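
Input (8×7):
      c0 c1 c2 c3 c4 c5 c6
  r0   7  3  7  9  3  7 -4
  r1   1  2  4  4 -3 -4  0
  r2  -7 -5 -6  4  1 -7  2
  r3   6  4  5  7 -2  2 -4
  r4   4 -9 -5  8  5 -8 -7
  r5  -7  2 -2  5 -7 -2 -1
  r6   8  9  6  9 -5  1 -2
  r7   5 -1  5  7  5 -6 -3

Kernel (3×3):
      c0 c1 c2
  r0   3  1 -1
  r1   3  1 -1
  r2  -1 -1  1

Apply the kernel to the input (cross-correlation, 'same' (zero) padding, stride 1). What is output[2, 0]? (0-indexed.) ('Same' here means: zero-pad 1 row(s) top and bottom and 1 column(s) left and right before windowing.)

The receptive field on the zero-padded input at this output position is [0 1 2 / 0 -7 -5 / 0 6 4]. Elementwise product with the kernel and sum: 0·3 + 1·1 + 2·-1 + 0·3 + -7·1 + -5·-1 + 0·-1 + 6·-1 + 4·1.

-5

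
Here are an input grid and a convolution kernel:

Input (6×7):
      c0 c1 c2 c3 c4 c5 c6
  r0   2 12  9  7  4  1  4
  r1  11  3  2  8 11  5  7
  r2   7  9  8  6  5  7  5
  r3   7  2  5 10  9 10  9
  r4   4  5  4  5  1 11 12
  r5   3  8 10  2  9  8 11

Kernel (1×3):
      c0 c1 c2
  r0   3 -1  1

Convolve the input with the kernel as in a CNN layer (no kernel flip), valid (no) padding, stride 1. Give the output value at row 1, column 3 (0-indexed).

18

The receptive field on the input at this output position is [8 11 5]. Elementwise product with the kernel and sum: 8·3 + 11·-1 + 5·1.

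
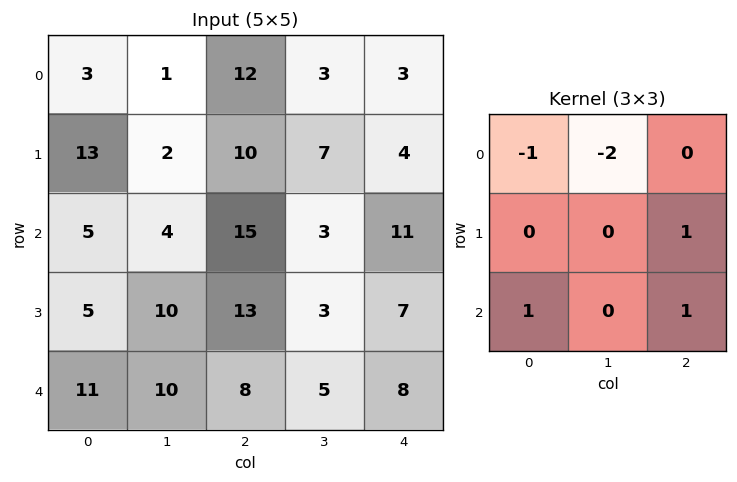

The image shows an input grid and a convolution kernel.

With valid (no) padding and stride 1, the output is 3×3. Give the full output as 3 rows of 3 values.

Output[0,0]: The receptive field on the input at this output position is [3 1 12 / 13 2 10 / 5 4 15]. Elementwise product with the kernel and sum: 3·-1 + 1·-2 + 10·1 + 5·1 + 15·1.

25 -11 12
16 -6 7
19 -16 2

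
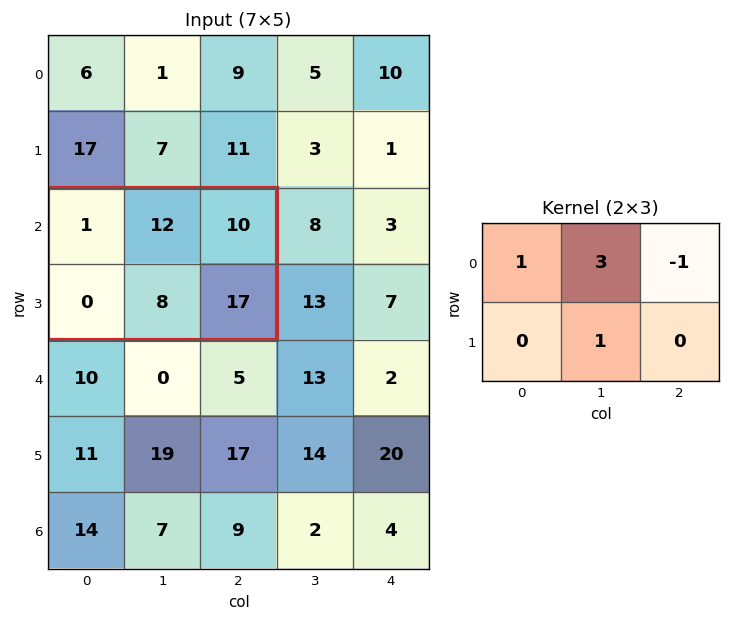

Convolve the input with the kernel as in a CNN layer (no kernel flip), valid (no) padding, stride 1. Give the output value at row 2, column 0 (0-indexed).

The receptive field on the input at this output position is [1 12 10 / 0 8 17]. Elementwise product with the kernel and sum: 1·1 + 12·3 + 10·-1 + 8·1.

35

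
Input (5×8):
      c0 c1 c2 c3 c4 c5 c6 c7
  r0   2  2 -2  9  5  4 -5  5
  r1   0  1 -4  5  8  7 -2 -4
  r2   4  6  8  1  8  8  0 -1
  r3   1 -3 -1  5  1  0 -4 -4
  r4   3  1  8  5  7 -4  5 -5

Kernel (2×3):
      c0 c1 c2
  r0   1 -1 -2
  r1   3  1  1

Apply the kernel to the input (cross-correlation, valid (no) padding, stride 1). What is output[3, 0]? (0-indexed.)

The receptive field on the input at this output position is [1 -3 -1 / 3 1 8]. Elementwise product with the kernel and sum: 1·1 + -3·-1 + -1·-2 + 3·3 + 1·1 + 8·1.

24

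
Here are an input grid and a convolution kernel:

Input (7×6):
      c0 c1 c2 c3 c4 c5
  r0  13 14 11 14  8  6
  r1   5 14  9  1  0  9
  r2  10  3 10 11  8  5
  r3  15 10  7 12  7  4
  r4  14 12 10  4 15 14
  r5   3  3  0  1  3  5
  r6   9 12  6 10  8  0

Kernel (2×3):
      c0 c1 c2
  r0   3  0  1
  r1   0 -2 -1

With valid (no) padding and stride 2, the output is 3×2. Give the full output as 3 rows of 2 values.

Output[0,0]: The receptive field on the input at this output position is [13 14 11 / 5 14 9]. Elementwise product with the kernel and sum: 13·3 + 11·1 + 14·-2 + 9·-1.

13 39
13 7
46 40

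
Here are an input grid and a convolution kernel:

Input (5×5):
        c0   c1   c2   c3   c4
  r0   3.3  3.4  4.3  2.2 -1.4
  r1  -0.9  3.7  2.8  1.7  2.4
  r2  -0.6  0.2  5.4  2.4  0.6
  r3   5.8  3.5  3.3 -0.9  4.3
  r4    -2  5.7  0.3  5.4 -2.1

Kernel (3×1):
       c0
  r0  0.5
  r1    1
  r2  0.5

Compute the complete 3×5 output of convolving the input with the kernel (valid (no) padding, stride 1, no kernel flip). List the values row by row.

0.45 5.5 7.65 4 2
1.85 3.8 8.45 2.8 3.95
4.5 6.45 6.15 3 3.55

Output[0,0]: The receptive field on the input at this output position is [3.3 / -0.9 / -0.6]. Elementwise product with the kernel and sum: 3.3·0.5 + -0.9·1 + -0.6·0.5.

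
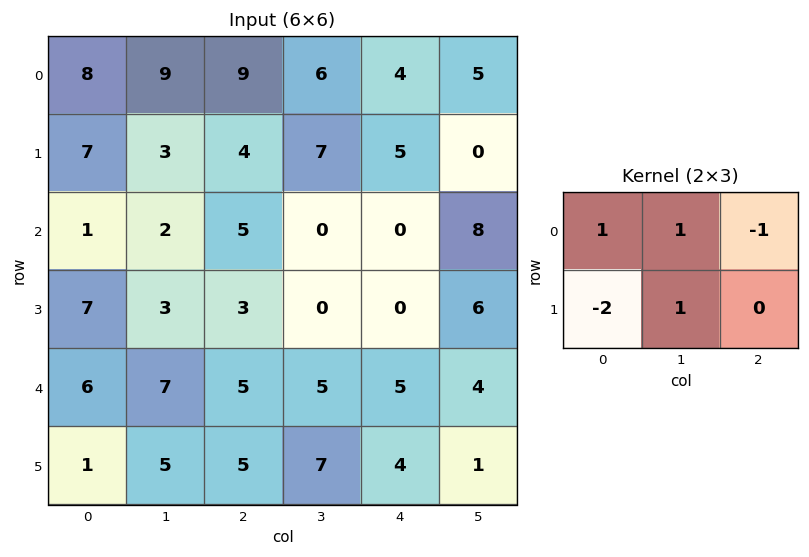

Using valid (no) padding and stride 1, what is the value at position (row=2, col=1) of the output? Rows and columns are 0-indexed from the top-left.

The receptive field on the input at this output position is [2 5 0 / 3 3 0]. Elementwise product with the kernel and sum: 2·1 + 5·1 + 0·-1 + 3·-2 + 3·1.

4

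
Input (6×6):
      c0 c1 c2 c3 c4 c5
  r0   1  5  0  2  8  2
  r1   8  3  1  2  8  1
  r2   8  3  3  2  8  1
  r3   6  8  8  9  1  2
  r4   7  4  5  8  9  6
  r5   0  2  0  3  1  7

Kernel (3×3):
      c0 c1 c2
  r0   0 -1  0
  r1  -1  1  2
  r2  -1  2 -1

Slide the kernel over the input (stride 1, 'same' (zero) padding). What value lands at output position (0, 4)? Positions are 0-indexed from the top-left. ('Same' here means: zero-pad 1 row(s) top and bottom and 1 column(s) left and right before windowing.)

23

The receptive field on the zero-padded input at this output position is [0 0 0 / 2 8 2 / 2 8 1]. Elementwise product with the kernel and sum: 0·-1 + 2·-1 + 8·1 + 2·2 + 2·-1 + 8·2 + 1·-1.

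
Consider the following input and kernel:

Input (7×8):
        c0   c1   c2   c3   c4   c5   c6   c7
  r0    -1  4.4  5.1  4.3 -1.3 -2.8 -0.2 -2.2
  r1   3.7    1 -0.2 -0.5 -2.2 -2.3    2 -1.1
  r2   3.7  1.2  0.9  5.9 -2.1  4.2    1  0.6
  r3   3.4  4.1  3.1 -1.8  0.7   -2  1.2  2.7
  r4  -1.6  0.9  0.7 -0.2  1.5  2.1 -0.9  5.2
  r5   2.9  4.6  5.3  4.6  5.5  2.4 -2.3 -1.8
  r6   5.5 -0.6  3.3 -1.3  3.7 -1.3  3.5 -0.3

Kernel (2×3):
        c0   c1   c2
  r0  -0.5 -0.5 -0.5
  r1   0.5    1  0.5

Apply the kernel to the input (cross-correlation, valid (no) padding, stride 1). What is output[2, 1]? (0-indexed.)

0.25

The receptive field on the input at this output position is [1.2 0.9 5.9 / 4.1 3.1 -1.8]. Elementwise product with the kernel and sum: 1.2·-0.5 + 0.9·-0.5 + 5.9·-0.5 + 4.1·0.5 + 3.1·1 + -1.8·0.5.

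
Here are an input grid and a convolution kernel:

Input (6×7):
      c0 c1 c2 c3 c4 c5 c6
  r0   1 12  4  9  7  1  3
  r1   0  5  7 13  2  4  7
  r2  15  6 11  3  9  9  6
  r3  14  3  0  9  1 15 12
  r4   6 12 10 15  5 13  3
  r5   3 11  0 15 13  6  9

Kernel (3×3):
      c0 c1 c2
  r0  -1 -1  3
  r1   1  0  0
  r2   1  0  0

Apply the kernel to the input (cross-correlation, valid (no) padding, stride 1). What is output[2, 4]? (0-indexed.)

The receptive field on the input at this output position is [9 9 6 / 1 15 12 / 5 13 3]. Elementwise product with the kernel and sum: 9·-1 + 9·-1 + 6·3 + 1·1 + 5·1.

6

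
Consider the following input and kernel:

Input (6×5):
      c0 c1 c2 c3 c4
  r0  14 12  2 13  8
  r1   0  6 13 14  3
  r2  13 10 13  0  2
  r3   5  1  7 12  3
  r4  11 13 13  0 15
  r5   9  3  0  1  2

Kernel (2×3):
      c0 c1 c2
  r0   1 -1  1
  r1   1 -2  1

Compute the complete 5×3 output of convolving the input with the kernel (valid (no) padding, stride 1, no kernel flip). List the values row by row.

5 17 -15
13 -9 17
26 -4 1
9 -7 26
14 4 28

Output[0,0]: The receptive field on the input at this output position is [14 12 2 / 0 6 13]. Elementwise product with the kernel and sum: 14·1 + 12·-1 + 2·1 + 0·1 + 6·-2 + 13·1.
Output[0,1]: The receptive field on the input at this output position is [12 2 13 / 6 13 14]. Elementwise product with the kernel and sum: 12·1 + 2·-1 + 13·1 + 6·1 + 13·-2 + 14·1.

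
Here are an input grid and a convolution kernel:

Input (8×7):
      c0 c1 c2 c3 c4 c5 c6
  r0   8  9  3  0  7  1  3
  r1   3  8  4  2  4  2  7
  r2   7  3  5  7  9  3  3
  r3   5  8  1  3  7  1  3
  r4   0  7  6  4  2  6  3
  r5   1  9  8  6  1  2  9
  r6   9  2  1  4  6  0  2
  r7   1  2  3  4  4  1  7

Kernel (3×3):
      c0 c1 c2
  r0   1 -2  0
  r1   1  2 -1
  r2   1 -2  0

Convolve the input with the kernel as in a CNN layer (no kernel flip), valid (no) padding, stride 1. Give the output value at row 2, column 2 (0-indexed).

-11

The receptive field on the input at this output position is [5 7 9 / 1 3 7 / 6 4 2]. Elementwise product with the kernel and sum: 5·1 + 7·-2 + 1·1 + 3·2 + 7·-1 + 6·1 + 4·-2.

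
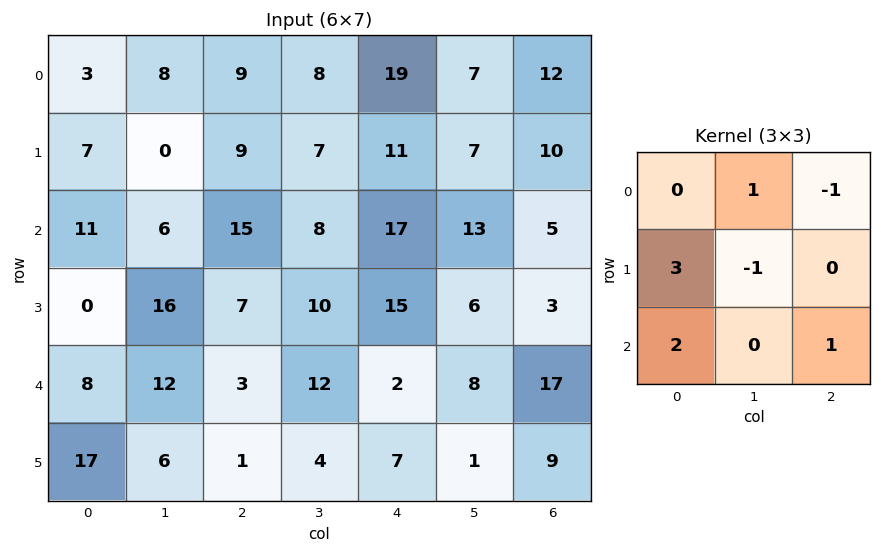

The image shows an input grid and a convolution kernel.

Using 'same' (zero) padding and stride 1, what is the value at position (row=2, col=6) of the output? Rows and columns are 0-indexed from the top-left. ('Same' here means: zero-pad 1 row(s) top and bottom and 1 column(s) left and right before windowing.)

56

The receptive field on the zero-padded input at this output position is [7 10 0 / 13 5 0 / 6 3 0]. Elementwise product with the kernel and sum: 10·1 + 0·-1 + 13·3 + 5·-1 + 6·2 + 0·1.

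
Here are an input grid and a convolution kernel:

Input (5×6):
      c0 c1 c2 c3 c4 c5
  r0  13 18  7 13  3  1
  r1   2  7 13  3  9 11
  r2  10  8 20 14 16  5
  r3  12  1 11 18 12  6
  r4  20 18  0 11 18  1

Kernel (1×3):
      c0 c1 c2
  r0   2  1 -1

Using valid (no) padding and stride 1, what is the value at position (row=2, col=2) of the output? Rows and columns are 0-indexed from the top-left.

38

The receptive field on the input at this output position is [20 14 16]. Elementwise product with the kernel and sum: 20·2 + 14·1 + 16·-1.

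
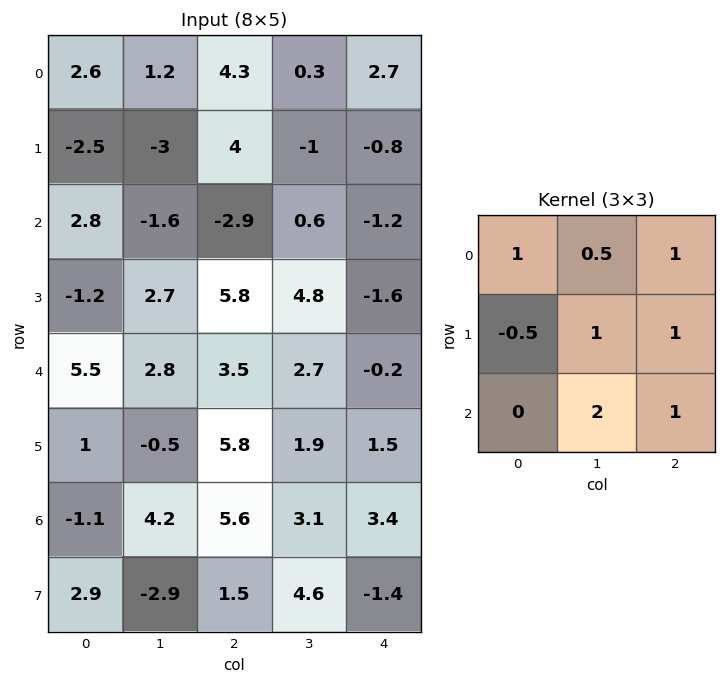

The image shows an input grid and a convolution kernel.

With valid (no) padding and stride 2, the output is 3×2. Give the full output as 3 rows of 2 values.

Output[0,0]: The receptive field on the input at this output position is [2.6 1.2 4.3 / -2.5 -3 4 / 2.8 -1.6 -2.9]. Elementwise product with the kernel and sum: 2.6·1 + 1.2·0.5 + 4.3·1 + -2.5·-0.5 + -3·1 + 4·1 + -1.6·2 + -2.9·1.
Output[0,1]: The receptive field on the input at this output position is [4.3 0.3 2.7 / 4 -1 -0.8 / -2.9 0.6 -1.2]. Elementwise product with the kernel and sum: 4.3·1 + 0.3·0.5 + 2.7·1 + 4·-0.5 + -1·1 + -0.8·1 + 0.6·2 + -1.2·1.

3.65 3.35
17.3 1.7
29.2 14.75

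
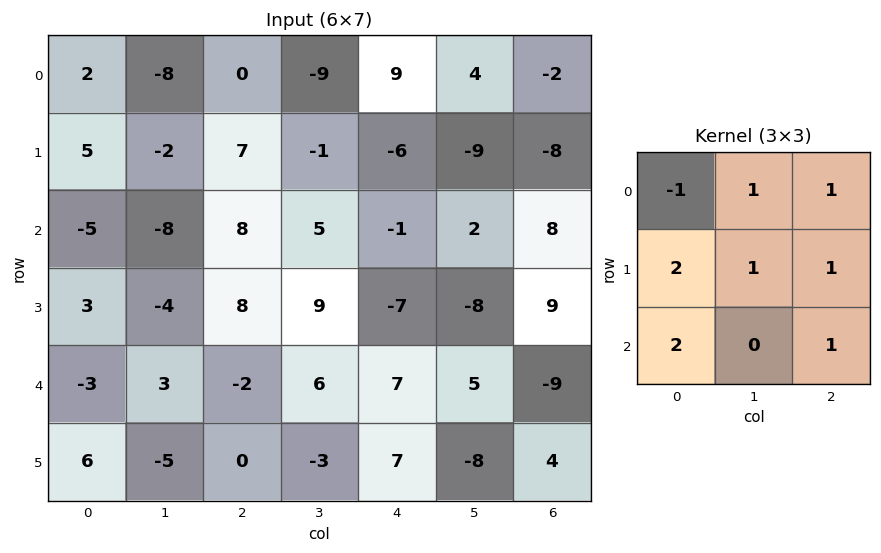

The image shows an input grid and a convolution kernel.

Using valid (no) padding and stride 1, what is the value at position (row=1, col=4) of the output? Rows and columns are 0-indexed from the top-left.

The receptive field on the input at this output position is [-6 -9 -8 / -1 2 8 / -7 -8 9]. Elementwise product with the kernel and sum: -6·-1 + -9·1 + -8·1 + -1·2 + 2·1 + 8·1 + -7·2 + 9·1.

-8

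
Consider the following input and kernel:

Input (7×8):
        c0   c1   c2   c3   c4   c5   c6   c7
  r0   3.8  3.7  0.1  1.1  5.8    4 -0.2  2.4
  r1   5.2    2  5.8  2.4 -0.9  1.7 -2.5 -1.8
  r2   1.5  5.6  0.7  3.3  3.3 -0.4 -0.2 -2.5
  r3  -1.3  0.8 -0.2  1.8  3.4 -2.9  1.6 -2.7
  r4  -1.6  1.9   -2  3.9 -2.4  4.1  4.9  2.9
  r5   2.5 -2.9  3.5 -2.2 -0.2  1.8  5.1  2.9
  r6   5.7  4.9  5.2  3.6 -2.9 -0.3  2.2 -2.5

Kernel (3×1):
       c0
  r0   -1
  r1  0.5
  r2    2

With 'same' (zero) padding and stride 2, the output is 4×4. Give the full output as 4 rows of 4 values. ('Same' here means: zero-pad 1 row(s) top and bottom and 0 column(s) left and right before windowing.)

12.3 11.65 1.1 -5.1
-7.05 -5.85 9.35 5.6
5.5 6.2 -5 11.05
0.35 -0.9 -1.25 -4

Output[0,0]: The receptive field on the zero-padded input at this output position is [0 / 3.8 / 5.2]. Elementwise product with the kernel and sum: 0·-1 + 3.8·0.5 + 5.2·2.
Output[0,1]: The receptive field on the zero-padded input at this output position is [0 / 0.1 / 5.8]. Elementwise product with the kernel and sum: 0·-1 + 0.1·0.5 + 5.8·2.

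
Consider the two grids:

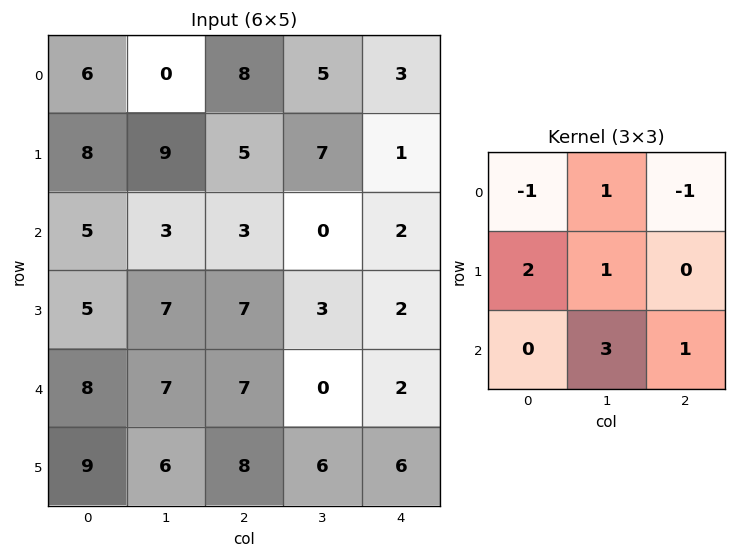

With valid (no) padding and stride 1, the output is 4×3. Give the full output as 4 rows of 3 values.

23 35 13
37 22 18
40 42 14
44 48 32

Output[0,0]: The receptive field on the input at this output position is [6 0 8 / 8 9 5 / 5 3 3]. Elementwise product with the kernel and sum: 6·-1 + 0·1 + 8·-1 + 8·2 + 9·1 + 3·3 + 3·1.
Output[0,1]: The receptive field on the input at this output position is [0 8 5 / 9 5 7 / 3 3 0]. Elementwise product with the kernel and sum: 0·-1 + 8·1 + 5·-1 + 9·2 + 5·1 + 3·3 + 0·1.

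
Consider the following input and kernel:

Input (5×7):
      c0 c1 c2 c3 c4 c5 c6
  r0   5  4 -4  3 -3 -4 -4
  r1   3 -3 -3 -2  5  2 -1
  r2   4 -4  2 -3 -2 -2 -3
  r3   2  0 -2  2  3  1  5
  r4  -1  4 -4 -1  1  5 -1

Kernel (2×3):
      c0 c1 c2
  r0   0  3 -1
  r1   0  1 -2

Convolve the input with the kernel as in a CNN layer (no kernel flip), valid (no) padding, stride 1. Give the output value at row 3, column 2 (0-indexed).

0

The receptive field on the input at this output position is [-2 2 3 / -4 -1 1]. Elementwise product with the kernel and sum: 2·3 + 3·-1 + -1·1 + 1·-2.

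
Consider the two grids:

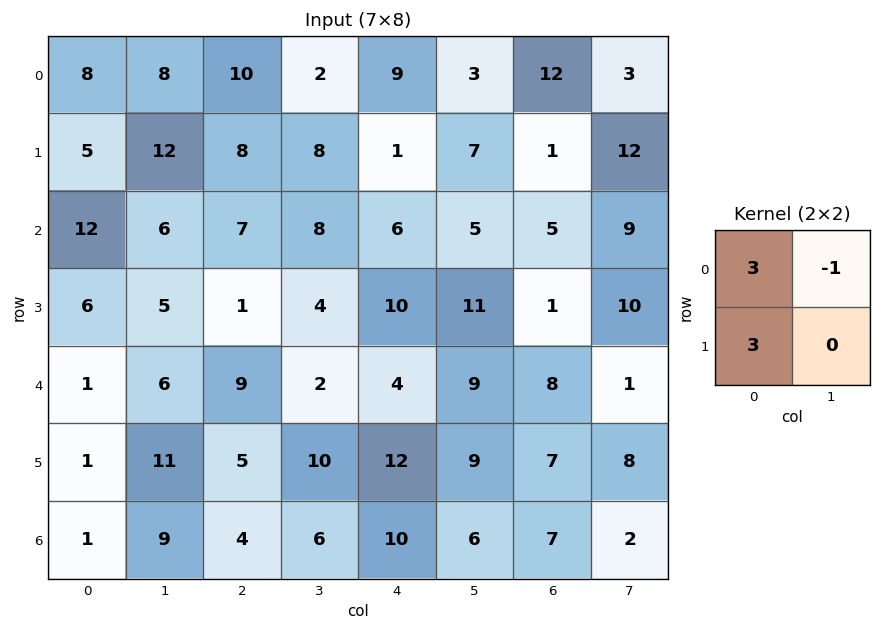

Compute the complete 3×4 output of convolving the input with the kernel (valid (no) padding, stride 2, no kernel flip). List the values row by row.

31 52 27 36
48 16 43 9
0 40 39 44

Output[0,0]: The receptive field on the input at this output position is [8 8 / 5 12]. Elementwise product with the kernel and sum: 8·3 + 8·-1 + 5·3.
Output[0,1]: The receptive field on the input at this output position is [10 2 / 8 8]. Elementwise product with the kernel and sum: 10·3 + 2·-1 + 8·3.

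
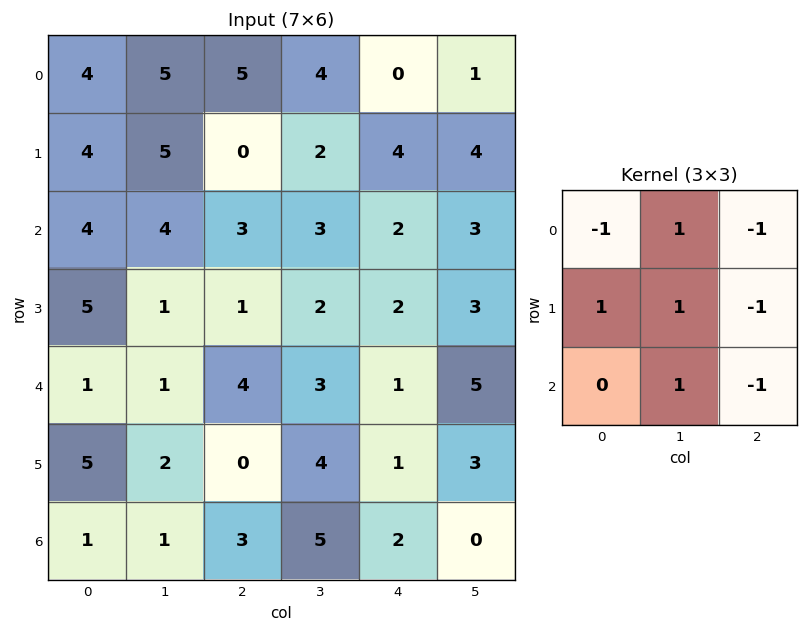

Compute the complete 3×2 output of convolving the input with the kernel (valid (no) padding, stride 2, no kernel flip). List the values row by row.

6 -2
-1 1
1 4

Output[0,0]: The receptive field on the input at this output position is [4 5 5 / 4 5 0 / 4 4 3]. Elementwise product with the kernel and sum: 4·-1 + 5·1 + 5·-1 + 4·1 + 5·1 + 0·-1 + 4·1 + 3·-1.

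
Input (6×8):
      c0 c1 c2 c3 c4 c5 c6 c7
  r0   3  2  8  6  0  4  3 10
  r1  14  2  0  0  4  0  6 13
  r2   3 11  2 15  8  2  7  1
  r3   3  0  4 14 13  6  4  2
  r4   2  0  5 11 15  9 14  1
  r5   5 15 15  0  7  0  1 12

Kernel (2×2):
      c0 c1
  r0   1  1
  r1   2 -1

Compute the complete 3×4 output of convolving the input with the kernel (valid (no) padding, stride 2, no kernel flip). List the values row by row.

Output[0,0]: The receptive field on the input at this output position is [3 2 / 14 2]. Elementwise product with the kernel and sum: 3·1 + 2·1 + 14·2 + 2·-1.

31 14 12 12
20 11 30 14
-3 46 38 5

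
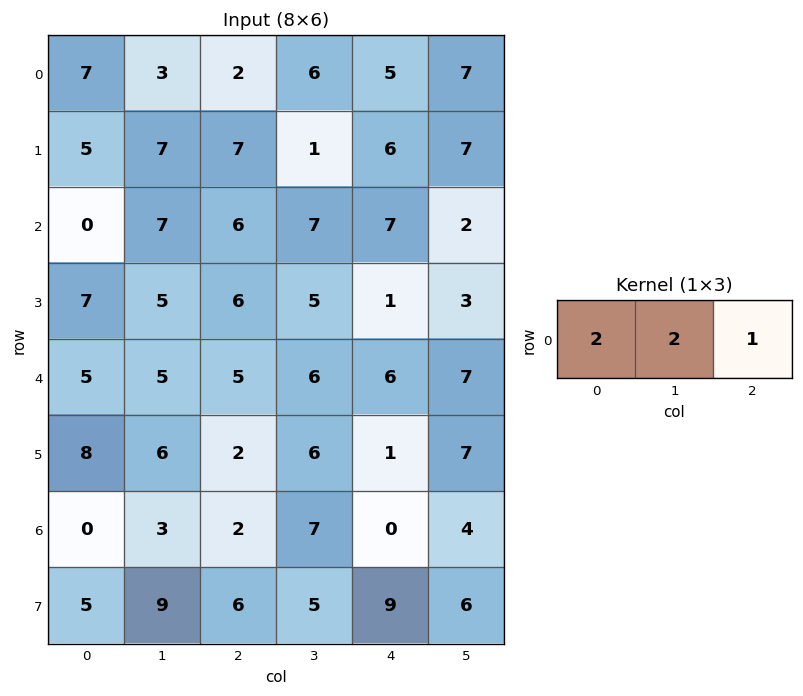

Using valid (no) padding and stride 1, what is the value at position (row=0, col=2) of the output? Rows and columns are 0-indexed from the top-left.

21

The receptive field on the input at this output position is [2 6 5]. Elementwise product with the kernel and sum: 2·2 + 6·2 + 5·1.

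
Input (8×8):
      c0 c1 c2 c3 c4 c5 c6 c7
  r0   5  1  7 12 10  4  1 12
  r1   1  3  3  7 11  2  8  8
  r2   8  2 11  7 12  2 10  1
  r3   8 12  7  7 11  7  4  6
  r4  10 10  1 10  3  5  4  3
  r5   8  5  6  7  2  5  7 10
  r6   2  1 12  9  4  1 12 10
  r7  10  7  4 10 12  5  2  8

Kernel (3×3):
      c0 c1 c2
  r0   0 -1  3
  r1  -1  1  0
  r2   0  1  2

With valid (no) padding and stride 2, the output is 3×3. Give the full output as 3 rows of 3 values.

46 53 12
47 45 37
15 17 35

Output[0,0]: The receptive field on the input at this output position is [5 1 7 / 1 3 3 / 8 2 11]. Elementwise product with the kernel and sum: 1·-1 + 7·3 + 1·-1 + 3·1 + 2·1 + 11·2.
Output[0,1]: The receptive field on the input at this output position is [7 12 10 / 3 7 11 / 11 7 12]. Elementwise product with the kernel and sum: 12·-1 + 10·3 + 3·-1 + 7·1 + 7·1 + 12·2.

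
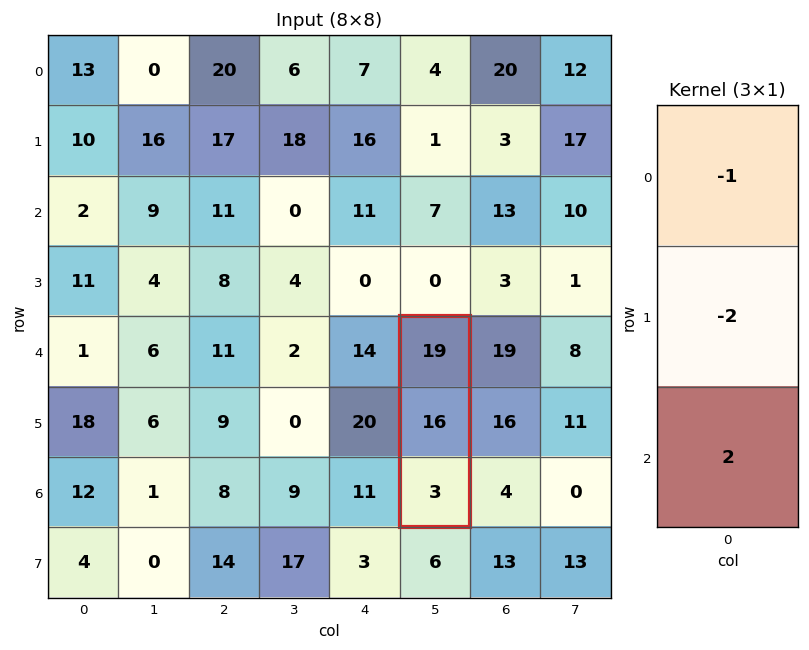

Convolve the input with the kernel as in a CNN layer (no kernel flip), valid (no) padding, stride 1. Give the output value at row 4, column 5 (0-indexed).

The receptive field on the input at this output position is [19 / 16 / 3]. Elementwise product with the kernel and sum: 19·-1 + 16·-2 + 3·2.

-45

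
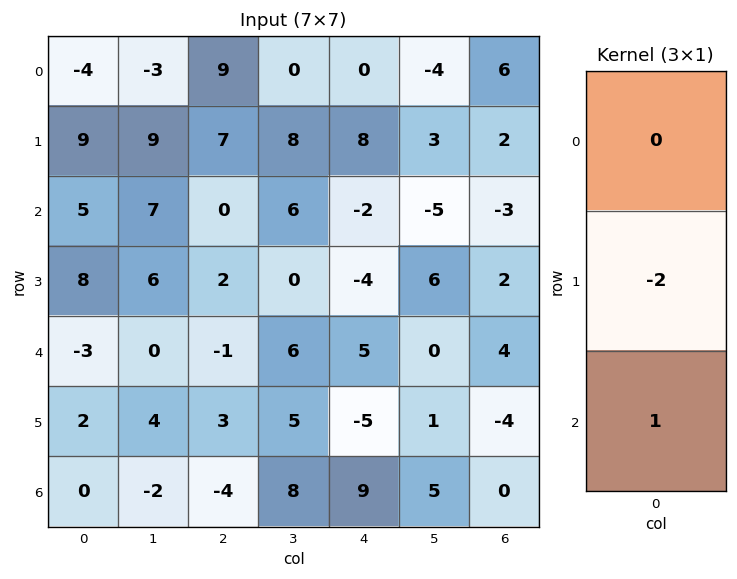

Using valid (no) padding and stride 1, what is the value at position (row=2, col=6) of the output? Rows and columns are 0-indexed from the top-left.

0

The receptive field on the input at this output position is [-3 / 2 / 4]. Elementwise product with the kernel and sum: 2·-2 + 4·1.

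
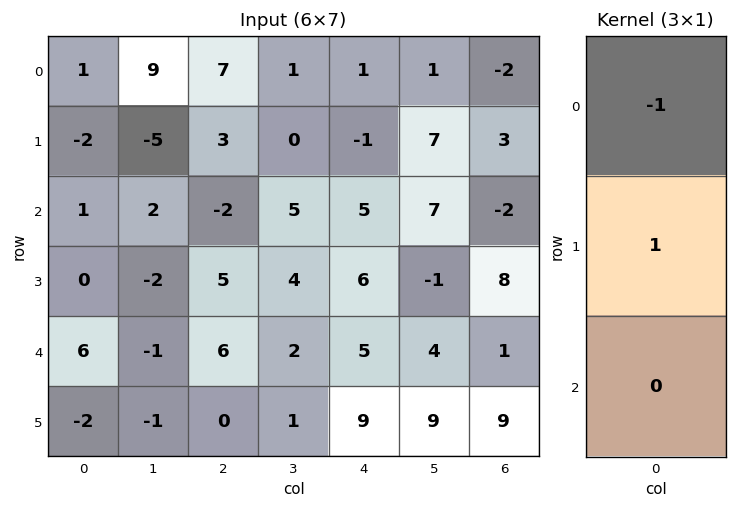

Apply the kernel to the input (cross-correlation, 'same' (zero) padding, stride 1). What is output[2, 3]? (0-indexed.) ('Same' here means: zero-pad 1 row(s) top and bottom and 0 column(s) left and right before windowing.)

The receptive field on the zero-padded input at this output position is [0 / 5 / 4]. Elementwise product with the kernel and sum: 0·-1 + 5·1.

5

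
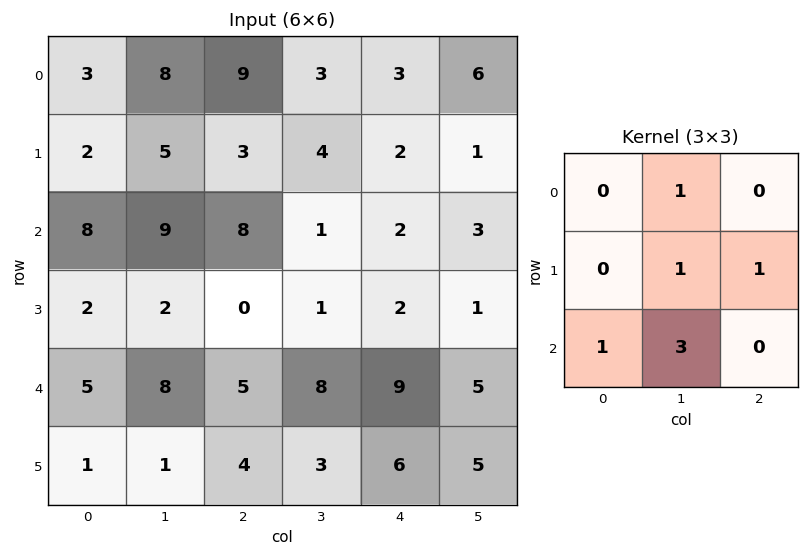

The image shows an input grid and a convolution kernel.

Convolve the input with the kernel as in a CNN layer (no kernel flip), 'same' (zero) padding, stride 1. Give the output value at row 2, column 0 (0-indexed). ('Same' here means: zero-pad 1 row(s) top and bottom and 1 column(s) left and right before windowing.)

The receptive field on the zero-padded input at this output position is [0 2 5 / 0 8 9 / 0 2 2]. Elementwise product with the kernel and sum: 2·1 + 8·1 + 9·1 + 0·1 + 2·3.

25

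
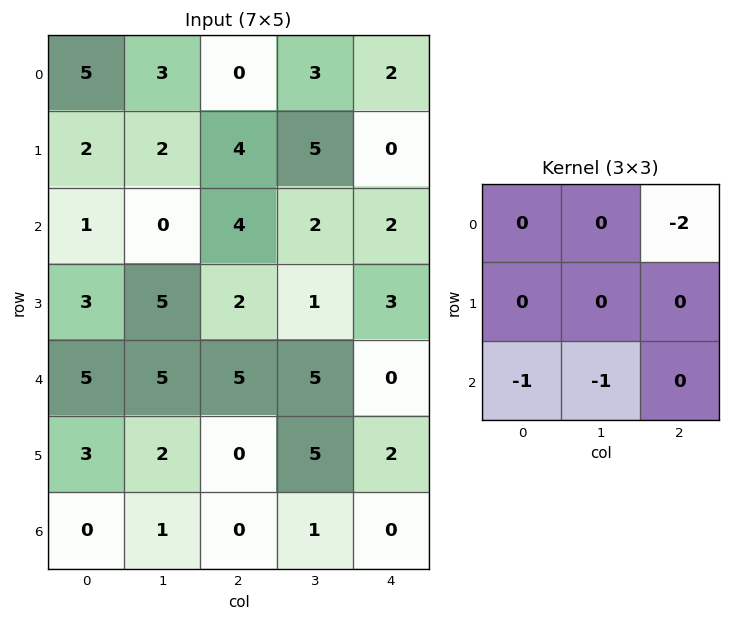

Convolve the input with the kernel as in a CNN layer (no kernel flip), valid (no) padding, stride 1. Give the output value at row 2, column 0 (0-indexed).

The receptive field on the input at this output position is [1 0 4 / 3 5 2 / 5 5 5]. Elementwise product with the kernel and sum: 4·-2 + 5·-1 + 5·-1.

-18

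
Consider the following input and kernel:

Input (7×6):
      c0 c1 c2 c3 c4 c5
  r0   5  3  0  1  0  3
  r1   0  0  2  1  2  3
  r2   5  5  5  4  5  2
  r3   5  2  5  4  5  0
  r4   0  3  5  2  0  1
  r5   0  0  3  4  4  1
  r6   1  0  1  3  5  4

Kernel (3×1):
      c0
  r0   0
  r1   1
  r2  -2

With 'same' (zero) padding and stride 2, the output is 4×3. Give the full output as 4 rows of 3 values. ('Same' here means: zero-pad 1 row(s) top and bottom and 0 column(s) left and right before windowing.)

Output[0,0]: The receptive field on the zero-padded input at this output position is [0 / 5 / 0]. Elementwise product with the kernel and sum: 5·1 + 0·-2.
Output[0,1]: The receptive field on the zero-padded input at this output position is [0 / 0 / 2]. Elementwise product with the kernel and sum: 0·1 + 2·-2.

5 -4 -4
-5 -5 -5
0 -1 -8
1 1 5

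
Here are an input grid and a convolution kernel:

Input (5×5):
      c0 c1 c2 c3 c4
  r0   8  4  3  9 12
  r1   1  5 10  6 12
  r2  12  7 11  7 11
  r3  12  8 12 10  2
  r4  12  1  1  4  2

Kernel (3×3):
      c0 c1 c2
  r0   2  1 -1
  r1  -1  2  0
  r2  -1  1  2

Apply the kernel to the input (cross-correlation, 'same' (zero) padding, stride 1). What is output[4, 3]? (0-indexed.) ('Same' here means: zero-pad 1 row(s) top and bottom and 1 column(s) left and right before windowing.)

The receptive field on the zero-padded input at this output position is [12 10 2 / 1 4 2 / 0 0 0]. Elementwise product with the kernel and sum: 12·2 + 10·1 + 2·-1 + 1·-1 + 4·2 + 0·-1 + 0·1 + 0·2.

39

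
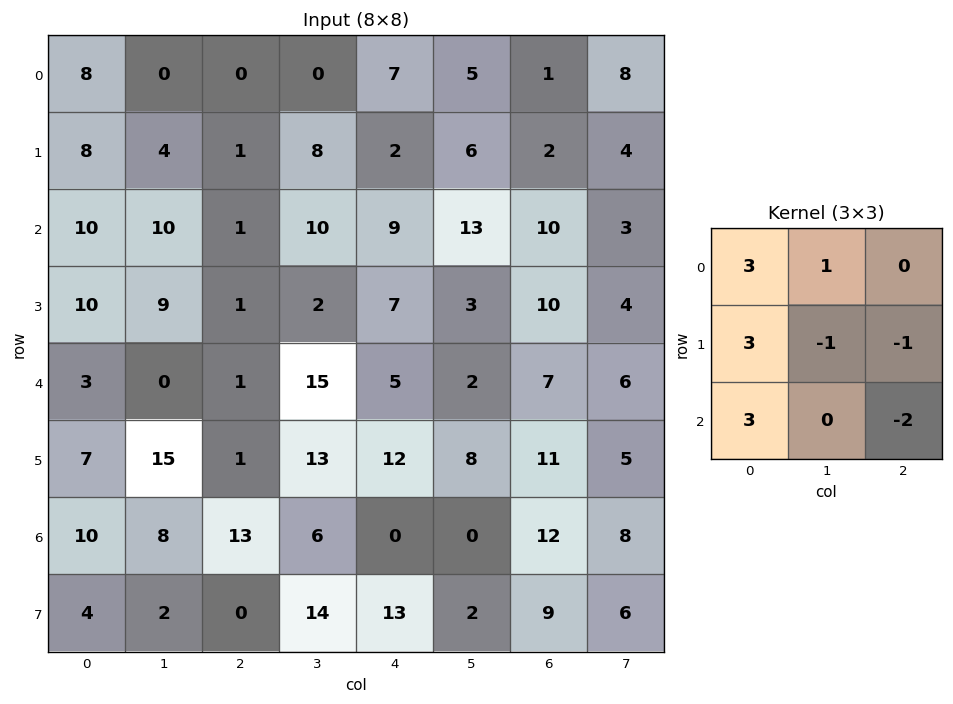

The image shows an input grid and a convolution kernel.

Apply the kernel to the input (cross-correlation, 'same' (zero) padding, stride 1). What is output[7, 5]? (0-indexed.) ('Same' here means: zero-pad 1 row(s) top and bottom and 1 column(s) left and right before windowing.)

The receptive field on the zero-padded input at this output position is [0 0 12 / 13 2 9 / 0 0 0]. Elementwise product with the kernel and sum: 0·3 + 0·1 + 13·3 + 2·-1 + 9·-1 + 0·3 + 0·-2.

28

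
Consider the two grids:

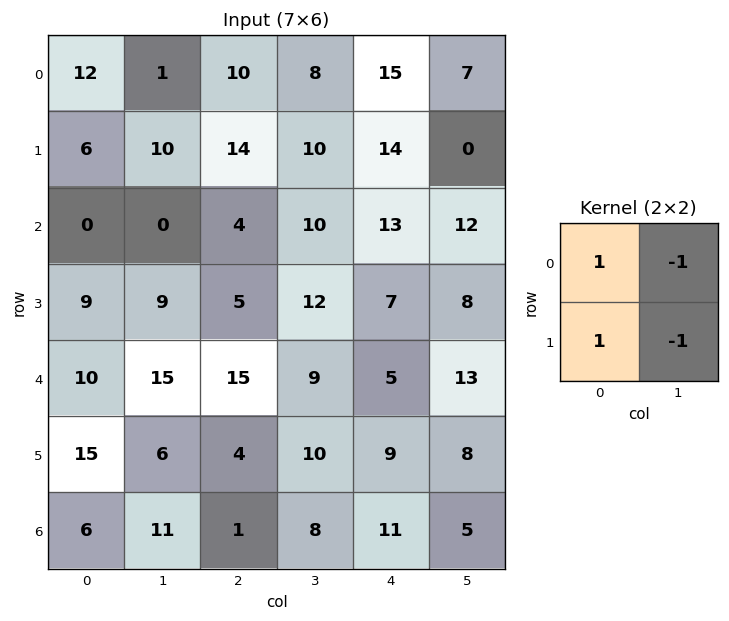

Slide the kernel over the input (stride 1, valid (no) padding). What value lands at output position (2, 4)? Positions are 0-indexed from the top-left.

0

The receptive field on the input at this output position is [13 12 / 7 8]. Elementwise product with the kernel and sum: 13·1 + 12·-1 + 7·1 + 8·-1.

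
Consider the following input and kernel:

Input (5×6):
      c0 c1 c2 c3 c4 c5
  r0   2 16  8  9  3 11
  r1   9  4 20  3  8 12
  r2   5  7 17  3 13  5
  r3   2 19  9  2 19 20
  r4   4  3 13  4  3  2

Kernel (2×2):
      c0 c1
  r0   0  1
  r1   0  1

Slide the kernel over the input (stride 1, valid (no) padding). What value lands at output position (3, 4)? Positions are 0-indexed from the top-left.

The receptive field on the input at this output position is [19 20 / 3 2]. Elementwise product with the kernel and sum: 20·1 + 2·1.

22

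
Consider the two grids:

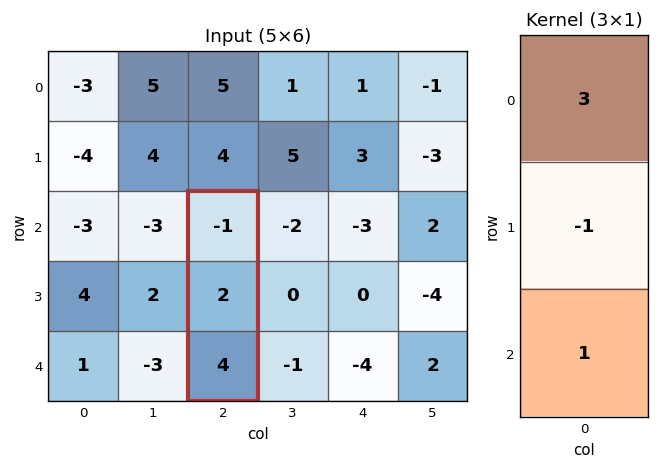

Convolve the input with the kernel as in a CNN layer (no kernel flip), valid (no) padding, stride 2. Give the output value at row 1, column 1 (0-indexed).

The receptive field on the input at this output position is [-1 / 2 / 4]. Elementwise product with the kernel and sum: -1·3 + 2·-1 + 4·1.

-1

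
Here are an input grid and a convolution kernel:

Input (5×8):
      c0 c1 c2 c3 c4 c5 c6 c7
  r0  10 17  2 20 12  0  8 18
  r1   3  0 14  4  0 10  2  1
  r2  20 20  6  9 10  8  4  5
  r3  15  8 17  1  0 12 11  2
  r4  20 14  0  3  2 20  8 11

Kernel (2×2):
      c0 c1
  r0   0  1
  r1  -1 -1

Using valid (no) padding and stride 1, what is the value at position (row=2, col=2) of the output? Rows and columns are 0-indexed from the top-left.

-9

The receptive field on the input at this output position is [6 9 / 17 1]. Elementwise product with the kernel and sum: 9·1 + 17·-1 + 1·-1.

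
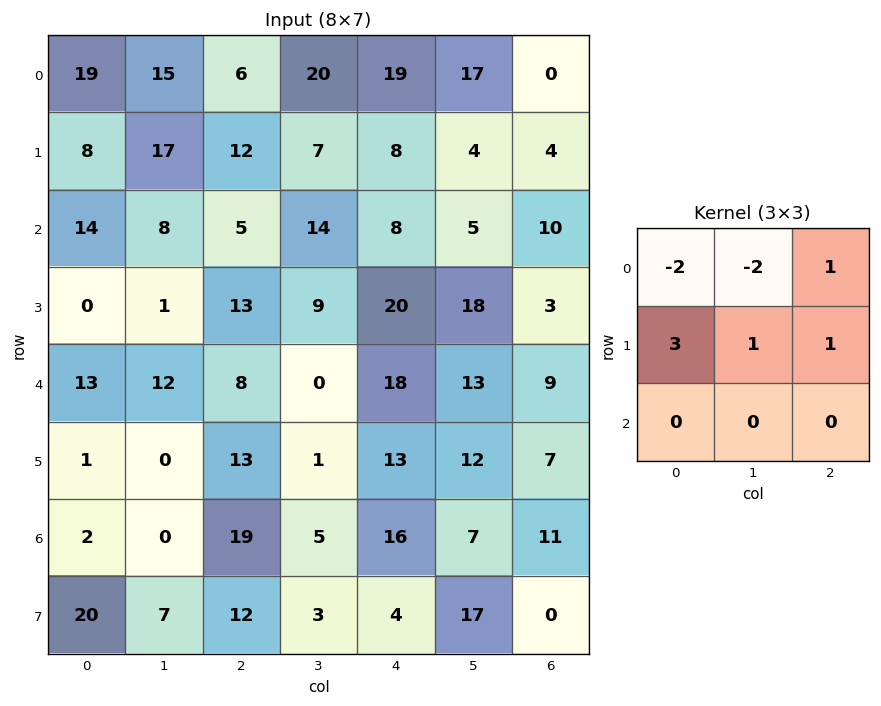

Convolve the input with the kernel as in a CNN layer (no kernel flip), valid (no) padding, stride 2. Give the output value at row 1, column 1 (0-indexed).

38

The receptive field on the input at this output position is [5 14 8 / 13 9 20 / 8 0 18]. Elementwise product with the kernel and sum: 5·-2 + 14·-2 + 8·1 + 13·3 + 9·1 + 20·1.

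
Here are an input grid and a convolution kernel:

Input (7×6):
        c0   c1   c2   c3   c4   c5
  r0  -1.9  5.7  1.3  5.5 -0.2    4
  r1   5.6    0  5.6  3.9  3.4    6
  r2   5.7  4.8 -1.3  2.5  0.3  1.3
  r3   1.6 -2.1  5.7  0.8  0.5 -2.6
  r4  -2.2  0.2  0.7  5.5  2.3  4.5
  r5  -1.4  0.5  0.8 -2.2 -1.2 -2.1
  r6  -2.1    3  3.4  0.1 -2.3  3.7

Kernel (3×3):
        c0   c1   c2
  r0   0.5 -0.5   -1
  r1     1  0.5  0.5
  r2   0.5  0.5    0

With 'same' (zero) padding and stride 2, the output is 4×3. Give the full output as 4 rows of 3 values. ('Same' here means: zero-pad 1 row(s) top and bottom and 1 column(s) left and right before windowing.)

Output[0,0]: The receptive field on the zero-padded input at this output position is [0 0 0 / 0 -1.9 5.7 / 0 5.6 0]. Elementwise product with the kernel and sum: 0·0.5 + 0·-0.5 + 0·-1 + 0·1 + -1.9·0.5 + 5.7·0.5 + 0·0.5 + 5.6·0.5.

4.7 11.9 11.05
3.25 0.5 -1.8
-0.4 -0.75 9.95
0.65 6.8 2.4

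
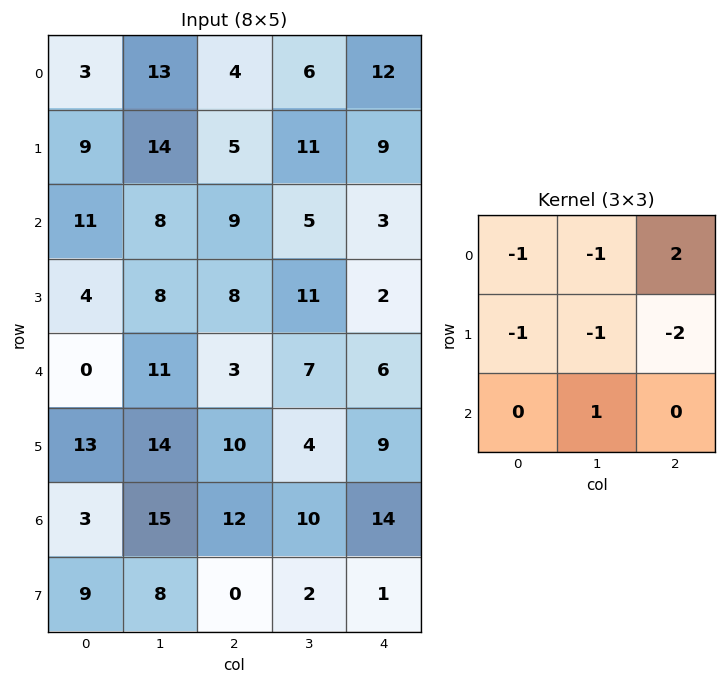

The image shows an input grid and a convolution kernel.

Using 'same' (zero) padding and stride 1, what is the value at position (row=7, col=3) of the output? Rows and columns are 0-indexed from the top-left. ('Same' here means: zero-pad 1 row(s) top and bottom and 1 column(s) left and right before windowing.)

The receptive field on the zero-padded input at this output position is [12 10 14 / 0 2 1 / 0 0 0]. Elementwise product with the kernel and sum: 12·-1 + 10·-1 + 14·2 + 0·-1 + 2·-1 + 1·-2 + 0·1.

2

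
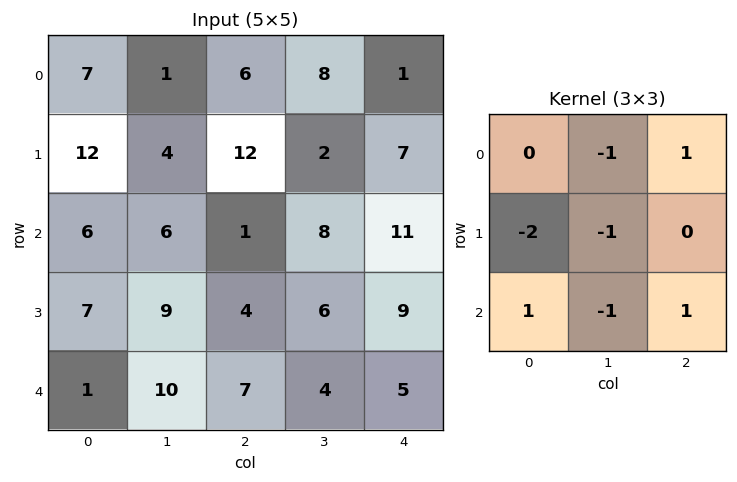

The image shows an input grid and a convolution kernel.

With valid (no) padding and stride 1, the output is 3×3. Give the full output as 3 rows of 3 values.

Output[0,0]: The receptive field on the input at this output position is [7 1 6 / 12 4 12 / 6 6 1]. Elementwise product with the kernel and sum: 1·-1 + 6·1 + 12·-2 + 4·-1 + 6·1 + 6·-1 + 1·1.

-22 -5 -29
-8 -12 2
-30 -8 -3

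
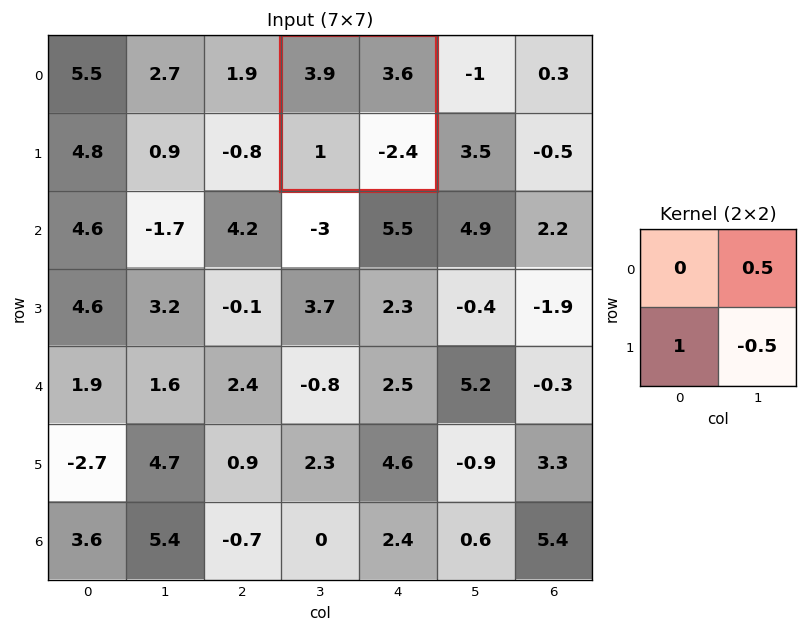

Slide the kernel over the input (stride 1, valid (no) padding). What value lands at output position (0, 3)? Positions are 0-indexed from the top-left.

The receptive field on the input at this output position is [3.9 3.6 / 1 -2.4]. Elementwise product with the kernel and sum: 3.6·0.5 + 1·1 + -2.4·-0.5.

4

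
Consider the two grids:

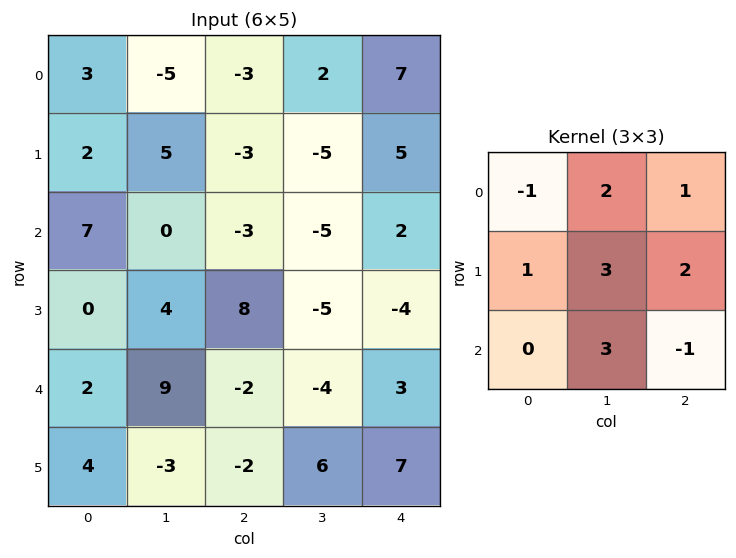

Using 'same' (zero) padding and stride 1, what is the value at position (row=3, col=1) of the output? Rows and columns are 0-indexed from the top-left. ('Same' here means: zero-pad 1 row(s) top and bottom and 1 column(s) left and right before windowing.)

The receptive field on the zero-padded input at this output position is [7 0 -3 / 0 4 8 / 2 9 -2]. Elementwise product with the kernel and sum: 7·-1 + 0·2 + -3·1 + 0·1 + 4·3 + 8·2 + 9·3 + -2·-1.

47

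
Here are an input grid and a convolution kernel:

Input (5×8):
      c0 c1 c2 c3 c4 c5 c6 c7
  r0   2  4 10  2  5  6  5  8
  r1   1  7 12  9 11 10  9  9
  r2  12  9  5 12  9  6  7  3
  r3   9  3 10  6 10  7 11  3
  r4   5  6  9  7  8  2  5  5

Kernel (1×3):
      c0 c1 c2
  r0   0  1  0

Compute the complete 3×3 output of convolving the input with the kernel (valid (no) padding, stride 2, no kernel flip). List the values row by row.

Output[0,0]: The receptive field on the input at this output position is [2 4 10]. Elementwise product with the kernel and sum: 4·1.

4 2 6
9 12 6
6 7 2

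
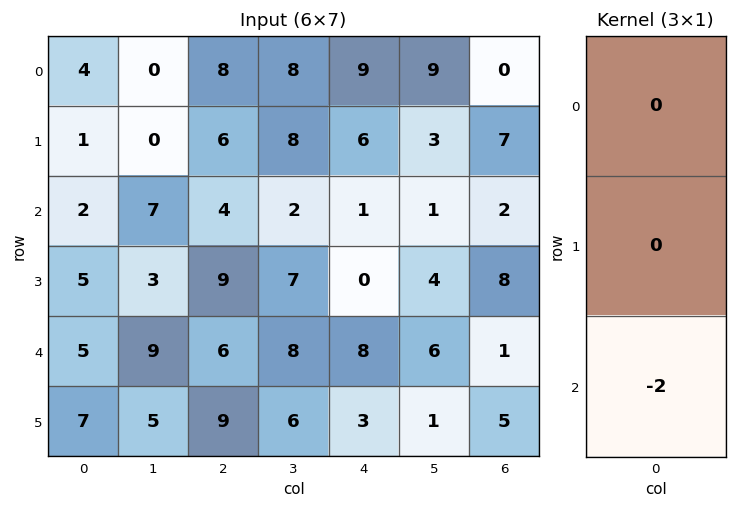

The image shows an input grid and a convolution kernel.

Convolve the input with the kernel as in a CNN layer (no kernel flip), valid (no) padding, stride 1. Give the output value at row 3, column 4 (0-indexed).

-6

The receptive field on the input at this output position is [0 / 8 / 3]. Elementwise product with the kernel and sum: 3·-2.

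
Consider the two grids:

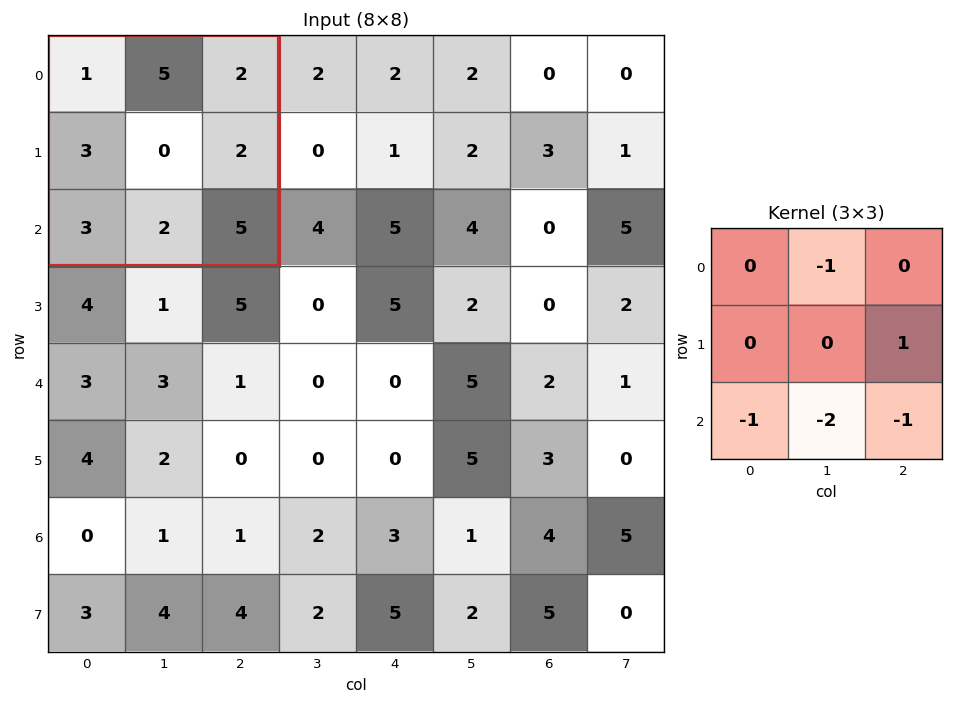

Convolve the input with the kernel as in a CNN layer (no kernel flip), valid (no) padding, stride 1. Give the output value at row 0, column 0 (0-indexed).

-15

The receptive field on the input at this output position is [1 5 2 / 3 0 2 / 3 2 5]. Elementwise product with the kernel and sum: 5·-1 + 2·1 + 3·-1 + 2·-2 + 5·-1.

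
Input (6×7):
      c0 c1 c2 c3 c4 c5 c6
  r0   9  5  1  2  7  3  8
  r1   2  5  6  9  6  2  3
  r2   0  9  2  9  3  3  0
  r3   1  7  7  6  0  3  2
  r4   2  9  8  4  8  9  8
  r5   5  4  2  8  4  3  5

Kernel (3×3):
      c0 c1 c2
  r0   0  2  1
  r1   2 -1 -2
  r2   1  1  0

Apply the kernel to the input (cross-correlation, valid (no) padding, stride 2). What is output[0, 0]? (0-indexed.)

7

The receptive field on the input at this output position is [9 5 1 / 2 5 6 / 0 9 2]. Elementwise product with the kernel and sum: 5·2 + 1·1 + 2·2 + 5·-1 + 6·-2 + 0·1 + 9·1.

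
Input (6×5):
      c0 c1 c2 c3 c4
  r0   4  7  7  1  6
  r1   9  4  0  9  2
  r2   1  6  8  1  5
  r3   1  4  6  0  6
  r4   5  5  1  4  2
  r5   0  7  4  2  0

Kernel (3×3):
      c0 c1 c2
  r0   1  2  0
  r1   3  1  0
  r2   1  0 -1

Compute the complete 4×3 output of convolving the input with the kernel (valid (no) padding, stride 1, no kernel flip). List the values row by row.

Output[0,0]: The receptive field on the input at this output position is [4 7 7 / 9 4 0 / 1 6 8]. Elementwise product with the kernel and sum: 4·1 + 7·2 + 9·3 + 4·1 + 1·1 + 8·-1.

42 38 21
21 34 43
24 41 27
25 37 17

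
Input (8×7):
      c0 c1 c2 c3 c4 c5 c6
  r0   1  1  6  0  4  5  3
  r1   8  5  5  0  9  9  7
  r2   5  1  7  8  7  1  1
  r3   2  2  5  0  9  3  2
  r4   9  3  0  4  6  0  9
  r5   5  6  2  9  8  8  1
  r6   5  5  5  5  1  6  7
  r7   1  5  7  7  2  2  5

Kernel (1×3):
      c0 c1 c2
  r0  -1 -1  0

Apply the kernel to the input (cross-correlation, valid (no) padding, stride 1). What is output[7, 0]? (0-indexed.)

-6

The receptive field on the input at this output position is [1 5 7]. Elementwise product with the kernel and sum: 1·-1 + 5·-1.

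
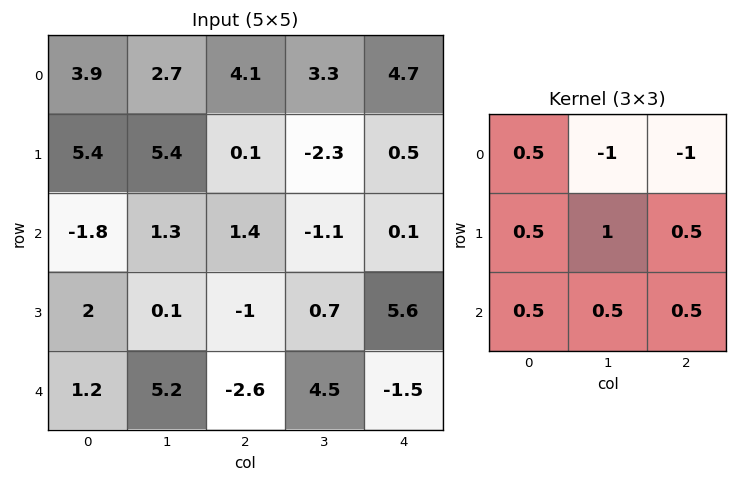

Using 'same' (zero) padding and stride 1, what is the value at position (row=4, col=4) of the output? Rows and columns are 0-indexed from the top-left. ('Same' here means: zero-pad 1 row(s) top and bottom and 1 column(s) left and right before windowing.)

The receptive field on the zero-padded input at this output position is [0.7 5.6 0 / 4.5 -1.5 0 / 0 0 0]. Elementwise product with the kernel and sum: 0.7·0.5 + 5.6·-1 + 0·-1 + 4.5·0.5 + -1.5·1 + 0·0.5 + 0·0.5 + 0·0.5 + 0·0.5.

-4.5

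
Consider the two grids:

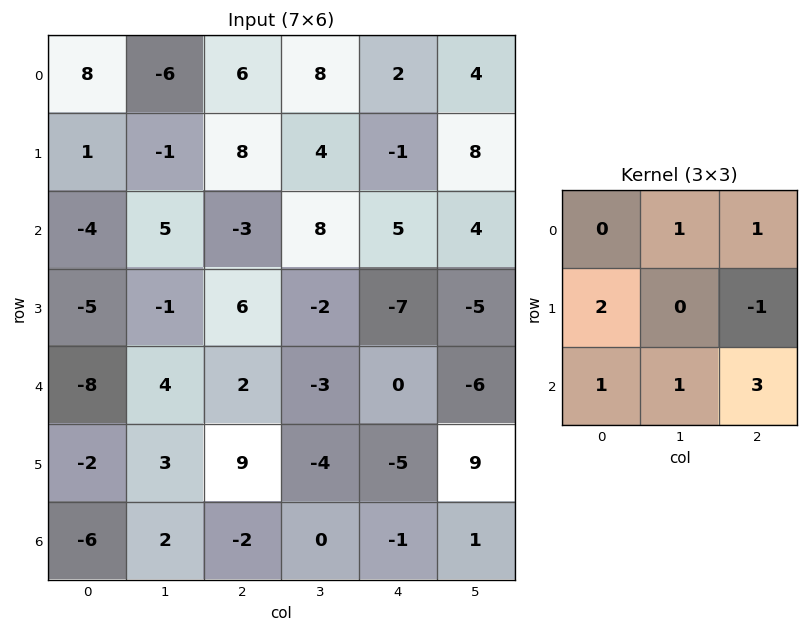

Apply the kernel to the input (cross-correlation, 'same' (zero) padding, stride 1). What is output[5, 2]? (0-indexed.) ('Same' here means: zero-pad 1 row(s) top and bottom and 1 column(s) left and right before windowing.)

The receptive field on the zero-padded input at this output position is [4 2 -3 / 3 9 -4 / 2 -2 0]. Elementwise product with the kernel and sum: 2·1 + -3·1 + 3·2 + -4·-1 + 2·1 + -2·1 + 0·3.

9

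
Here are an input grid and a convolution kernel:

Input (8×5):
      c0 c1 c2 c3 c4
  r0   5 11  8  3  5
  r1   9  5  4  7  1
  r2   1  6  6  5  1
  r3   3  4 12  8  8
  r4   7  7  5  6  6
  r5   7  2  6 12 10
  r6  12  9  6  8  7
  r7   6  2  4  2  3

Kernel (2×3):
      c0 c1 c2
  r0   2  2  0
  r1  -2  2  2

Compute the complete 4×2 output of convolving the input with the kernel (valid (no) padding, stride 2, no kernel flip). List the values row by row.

Output[0,0]: The receptive field on the input at this output position is [5 11 8 / 9 5 4]. Elementwise product with the kernel and sum: 5·2 + 11·2 + 9·-2 + 5·2 + 4·2.

32 30
40 30
30 54
42 30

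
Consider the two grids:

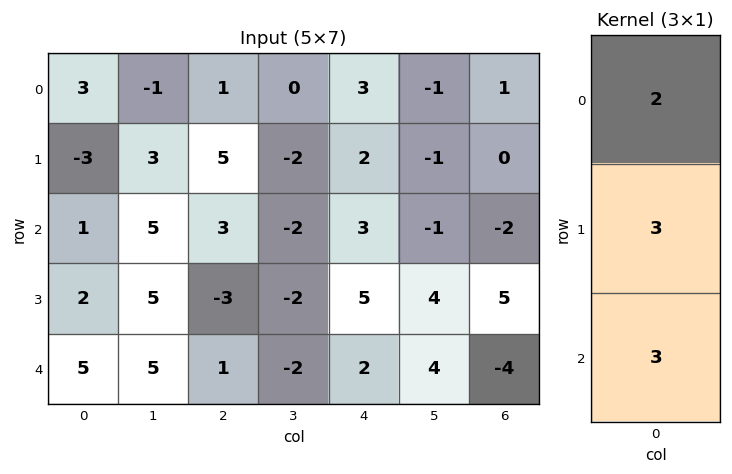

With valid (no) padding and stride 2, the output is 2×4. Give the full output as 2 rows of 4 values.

0 26 21 -4
23 0 27 -1

Output[0,0]: The receptive field on the input at this output position is [3 / -3 / 1]. Elementwise product with the kernel and sum: 3·2 + -3·3 + 1·3.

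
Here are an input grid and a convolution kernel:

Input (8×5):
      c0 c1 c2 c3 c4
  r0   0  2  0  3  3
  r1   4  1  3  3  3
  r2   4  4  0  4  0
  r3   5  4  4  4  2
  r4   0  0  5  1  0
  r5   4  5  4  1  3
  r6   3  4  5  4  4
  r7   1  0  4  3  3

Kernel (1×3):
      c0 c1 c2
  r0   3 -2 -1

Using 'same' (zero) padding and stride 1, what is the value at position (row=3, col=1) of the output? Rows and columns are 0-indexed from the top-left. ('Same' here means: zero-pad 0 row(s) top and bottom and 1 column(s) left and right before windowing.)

The receptive field on the zero-padded input at this output position is [5 4 4]. Elementwise product with the kernel and sum: 5·3 + 4·-2 + 4·-1.

3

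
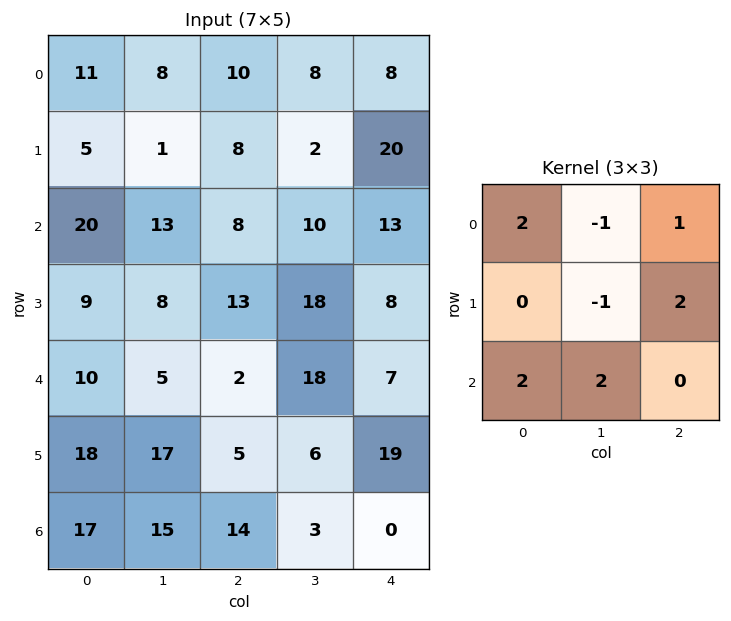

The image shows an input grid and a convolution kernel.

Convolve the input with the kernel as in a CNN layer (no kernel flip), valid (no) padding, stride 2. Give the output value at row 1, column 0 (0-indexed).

83

The receptive field on the input at this output position is [20 13 8 / 9 8 13 / 10 5 2]. Elementwise product with the kernel and sum: 20·2 + 13·-1 + 8·1 + 8·-1 + 13·2 + 10·2 + 5·2.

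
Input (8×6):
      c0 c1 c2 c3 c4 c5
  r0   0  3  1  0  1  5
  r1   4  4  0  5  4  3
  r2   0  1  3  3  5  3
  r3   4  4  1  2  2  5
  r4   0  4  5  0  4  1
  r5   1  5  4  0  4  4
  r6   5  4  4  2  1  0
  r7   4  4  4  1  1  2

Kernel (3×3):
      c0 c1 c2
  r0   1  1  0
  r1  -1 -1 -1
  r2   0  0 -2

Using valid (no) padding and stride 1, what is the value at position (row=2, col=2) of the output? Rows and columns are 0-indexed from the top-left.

-7

The receptive field on the input at this output position is [3 3 5 / 1 2 2 / 5 0 4]. Elementwise product with the kernel and sum: 3·1 + 3·1 + 1·-1 + 2·-1 + 2·-1 + 4·-2.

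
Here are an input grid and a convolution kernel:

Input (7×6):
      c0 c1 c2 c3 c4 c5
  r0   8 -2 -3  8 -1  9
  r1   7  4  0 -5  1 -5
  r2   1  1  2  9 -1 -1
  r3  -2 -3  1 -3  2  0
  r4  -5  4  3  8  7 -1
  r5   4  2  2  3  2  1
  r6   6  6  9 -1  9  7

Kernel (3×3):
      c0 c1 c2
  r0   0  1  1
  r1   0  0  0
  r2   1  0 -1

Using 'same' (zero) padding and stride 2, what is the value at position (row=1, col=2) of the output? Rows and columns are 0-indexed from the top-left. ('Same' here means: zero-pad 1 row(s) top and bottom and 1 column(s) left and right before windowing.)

-7

The receptive field on the zero-padded input at this output position is [-5 1 -5 / 9 -1 -1 / -3 2 0]. Elementwise product with the kernel and sum: 1·1 + -5·1 + -3·1 + 0·-1.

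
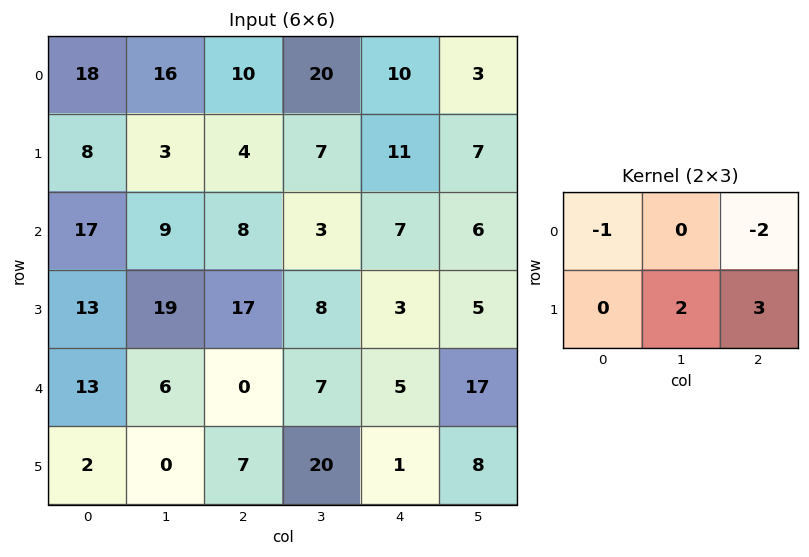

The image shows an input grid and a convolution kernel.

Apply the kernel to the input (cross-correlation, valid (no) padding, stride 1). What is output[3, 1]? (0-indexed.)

The receptive field on the input at this output position is [19 17 8 / 6 0 7]. Elementwise product with the kernel and sum: 19·-1 + 8·-2 + 0·2 + 7·3.

-14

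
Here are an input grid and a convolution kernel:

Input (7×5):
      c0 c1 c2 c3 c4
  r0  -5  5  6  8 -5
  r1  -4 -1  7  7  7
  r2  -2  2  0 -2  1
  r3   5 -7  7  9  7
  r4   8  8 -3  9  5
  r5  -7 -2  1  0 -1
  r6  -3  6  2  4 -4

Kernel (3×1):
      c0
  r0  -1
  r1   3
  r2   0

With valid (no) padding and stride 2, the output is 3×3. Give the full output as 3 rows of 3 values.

-7 15 26
17 21 20
-29 6 -8

Output[0,0]: The receptive field on the input at this output position is [-5 / -4 / -2]. Elementwise product with the kernel and sum: -5·-1 + -4·3.
Output[0,1]: The receptive field on the input at this output position is [6 / 7 / 0]. Elementwise product with the kernel and sum: 6·-1 + 7·3.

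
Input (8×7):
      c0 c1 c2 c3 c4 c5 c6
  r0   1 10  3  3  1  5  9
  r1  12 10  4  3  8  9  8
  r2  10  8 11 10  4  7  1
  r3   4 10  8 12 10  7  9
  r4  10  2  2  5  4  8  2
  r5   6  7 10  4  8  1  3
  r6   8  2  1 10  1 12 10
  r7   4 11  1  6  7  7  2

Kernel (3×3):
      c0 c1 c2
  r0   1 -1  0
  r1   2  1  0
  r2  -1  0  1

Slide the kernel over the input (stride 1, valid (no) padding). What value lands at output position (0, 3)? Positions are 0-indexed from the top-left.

The receptive field on the input at this output position is [3 1 5 / 3 8 9 / 10 4 7]. Elementwise product with the kernel and sum: 3·1 + 1·-1 + 3·2 + 8·1 + 10·-1 + 7·1.

13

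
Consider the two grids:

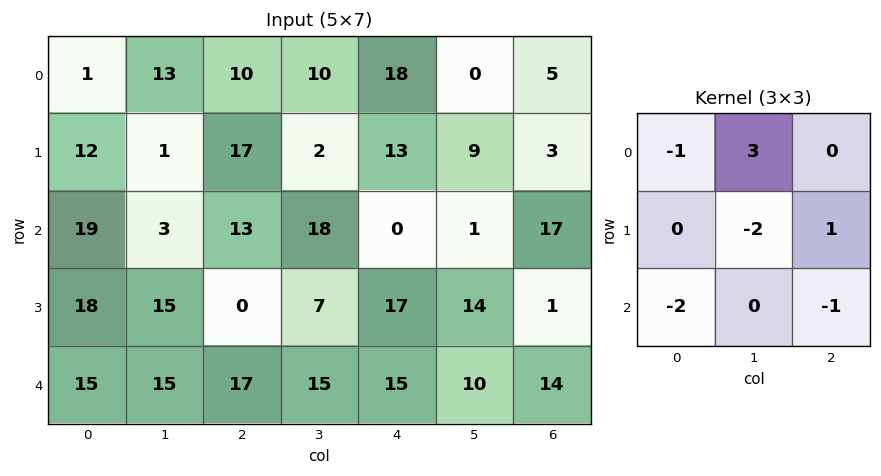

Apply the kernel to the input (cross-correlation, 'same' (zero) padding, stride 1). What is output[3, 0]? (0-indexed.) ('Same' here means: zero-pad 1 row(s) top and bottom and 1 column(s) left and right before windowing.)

21

The receptive field on the zero-padded input at this output position is [0 19 3 / 0 18 15 / 0 15 15]. Elementwise product with the kernel and sum: 0·-1 + 19·3 + 18·-2 + 15·1 + 0·-2 + 15·-1.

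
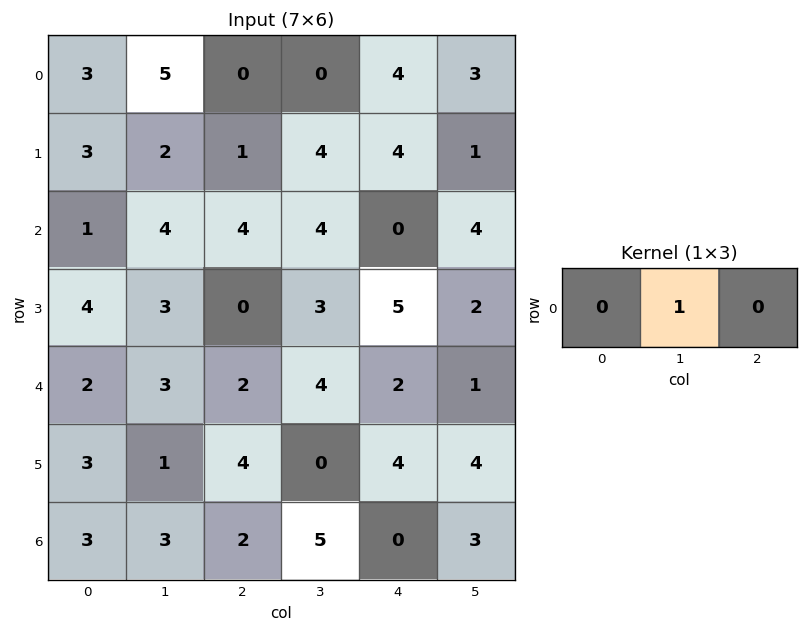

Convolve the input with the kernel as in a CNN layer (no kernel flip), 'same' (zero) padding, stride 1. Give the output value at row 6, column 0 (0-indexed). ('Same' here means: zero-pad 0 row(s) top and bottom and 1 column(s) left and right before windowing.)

3

The receptive field on the zero-padded input at this output position is [0 3 3]. Elementwise product with the kernel and sum: 3·1.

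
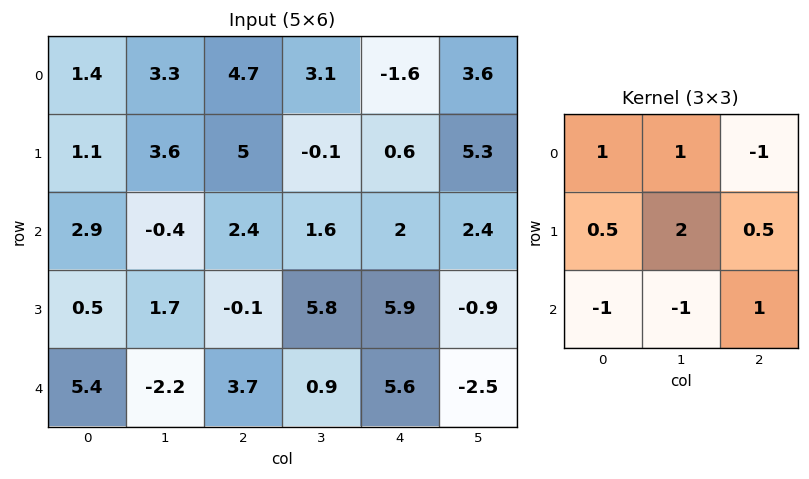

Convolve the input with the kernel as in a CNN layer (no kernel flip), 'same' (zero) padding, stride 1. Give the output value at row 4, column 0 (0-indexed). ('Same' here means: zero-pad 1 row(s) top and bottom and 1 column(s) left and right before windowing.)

The receptive field on the zero-padded input at this output position is [0 0.5 1.7 / 0 5.4 -2.2 / 0 0 0]. Elementwise product with the kernel and sum: 0·1 + 0.5·1 + 1.7·-1 + 0·0.5 + 5.4·2 + -2.2·0.5 + 0·-1 + 0·-1 + 0·1.

8.5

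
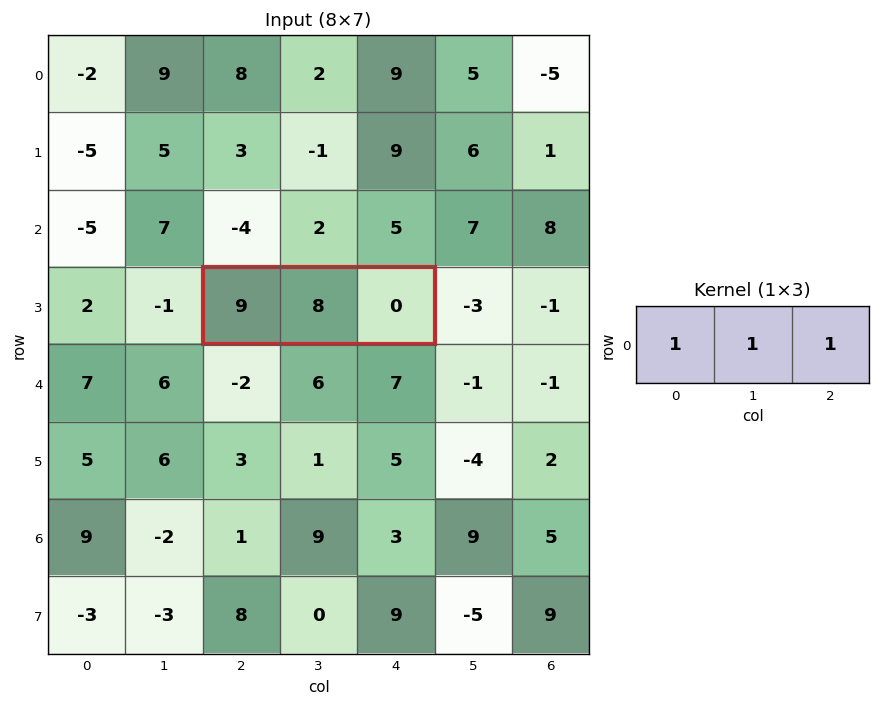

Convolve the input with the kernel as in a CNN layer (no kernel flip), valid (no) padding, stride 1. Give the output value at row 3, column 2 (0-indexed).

The receptive field on the input at this output position is [9 8 0]. Elementwise product with the kernel and sum: 9·1 + 8·1 + 0·1.

17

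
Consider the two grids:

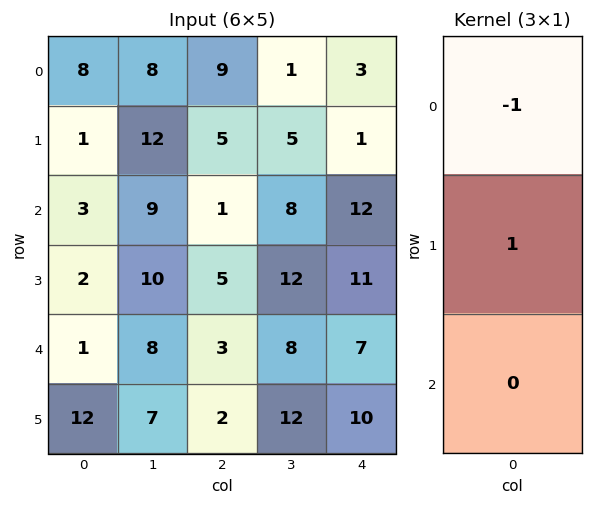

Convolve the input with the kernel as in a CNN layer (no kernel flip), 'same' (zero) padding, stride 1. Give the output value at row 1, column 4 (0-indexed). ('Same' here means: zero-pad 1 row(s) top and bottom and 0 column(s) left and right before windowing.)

-2

The receptive field on the zero-padded input at this output position is [3 / 1 / 12]. Elementwise product with the kernel and sum: 3·-1 + 1·1.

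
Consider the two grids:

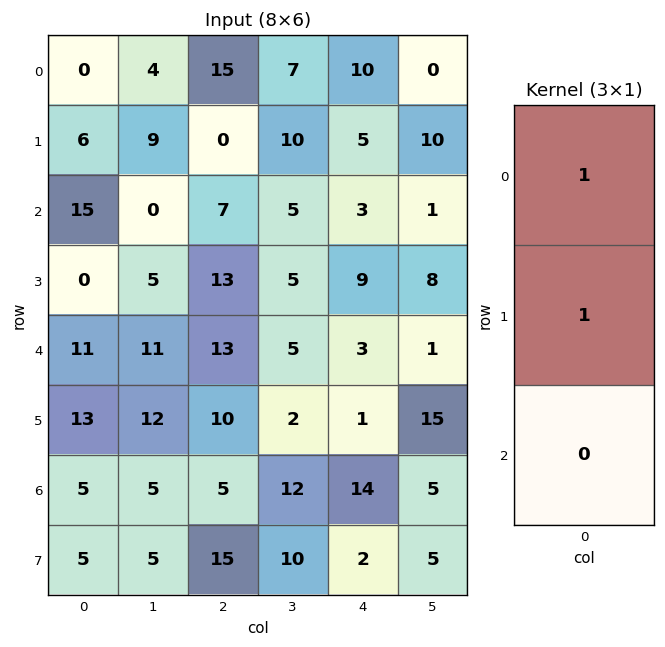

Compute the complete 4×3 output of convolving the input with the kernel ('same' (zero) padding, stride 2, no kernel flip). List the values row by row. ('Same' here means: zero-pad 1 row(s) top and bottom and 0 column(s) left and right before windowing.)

Output[0,0]: The receptive field on the zero-padded input at this output position is [0 / 0 / 6]. Elementwise product with the kernel and sum: 0·1 + 0·1.
Output[0,1]: The receptive field on the zero-padded input at this output position is [0 / 15 / 0]. Elementwise product with the kernel and sum: 0·1 + 15·1.

0 15 10
21 7 8
11 26 12
18 15 15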